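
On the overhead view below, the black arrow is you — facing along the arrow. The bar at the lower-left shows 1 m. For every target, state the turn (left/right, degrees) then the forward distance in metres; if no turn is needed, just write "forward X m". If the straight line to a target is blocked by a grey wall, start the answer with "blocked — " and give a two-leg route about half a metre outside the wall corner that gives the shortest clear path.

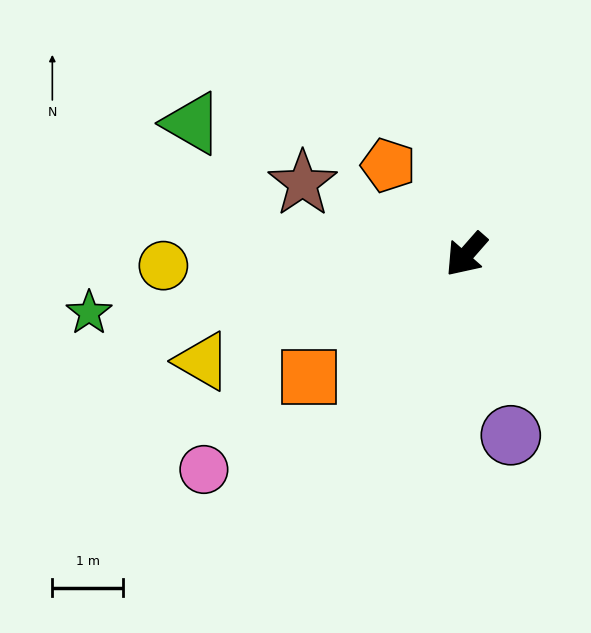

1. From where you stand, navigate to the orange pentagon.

turn right 98°, forward 1.7 m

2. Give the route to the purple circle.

turn left 55°, forward 2.6 m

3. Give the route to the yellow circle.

turn right 47°, forward 4.3 m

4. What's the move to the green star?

turn right 40°, forward 5.4 m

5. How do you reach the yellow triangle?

turn right 27°, forward 4.0 m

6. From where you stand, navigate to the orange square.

turn right 11°, forward 2.8 m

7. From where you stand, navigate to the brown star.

turn right 72°, forward 2.5 m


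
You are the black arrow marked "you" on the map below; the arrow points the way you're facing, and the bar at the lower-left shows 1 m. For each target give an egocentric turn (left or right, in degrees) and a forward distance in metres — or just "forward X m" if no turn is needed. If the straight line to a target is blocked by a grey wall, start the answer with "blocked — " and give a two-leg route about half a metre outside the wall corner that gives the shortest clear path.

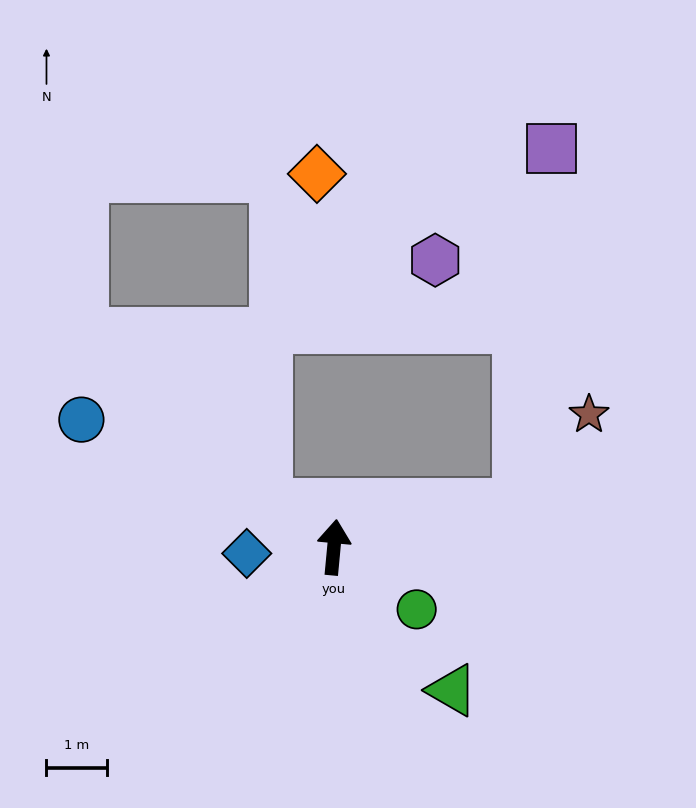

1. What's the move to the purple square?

blocked — turn right 72°, forward 3.1 m, then turn left 72°, forward 5.9 m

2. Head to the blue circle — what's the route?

turn left 69°, forward 4.7 m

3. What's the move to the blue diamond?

turn left 99°, forward 1.5 m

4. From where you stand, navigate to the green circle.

turn right 122°, forward 1.7 m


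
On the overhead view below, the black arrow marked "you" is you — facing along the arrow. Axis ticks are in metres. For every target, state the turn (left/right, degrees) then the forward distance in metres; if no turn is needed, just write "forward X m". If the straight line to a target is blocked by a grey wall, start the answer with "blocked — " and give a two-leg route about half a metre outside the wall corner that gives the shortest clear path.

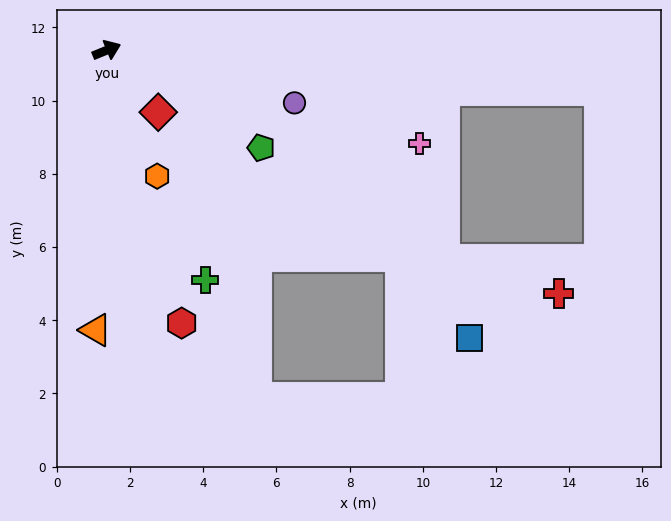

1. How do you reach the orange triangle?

turn right 114°, forward 7.6 m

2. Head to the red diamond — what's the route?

turn right 72°, forward 2.2 m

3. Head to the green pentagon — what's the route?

turn right 54°, forward 5.0 m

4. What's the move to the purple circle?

turn right 38°, forward 5.3 m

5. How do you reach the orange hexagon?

turn right 90°, forward 3.7 m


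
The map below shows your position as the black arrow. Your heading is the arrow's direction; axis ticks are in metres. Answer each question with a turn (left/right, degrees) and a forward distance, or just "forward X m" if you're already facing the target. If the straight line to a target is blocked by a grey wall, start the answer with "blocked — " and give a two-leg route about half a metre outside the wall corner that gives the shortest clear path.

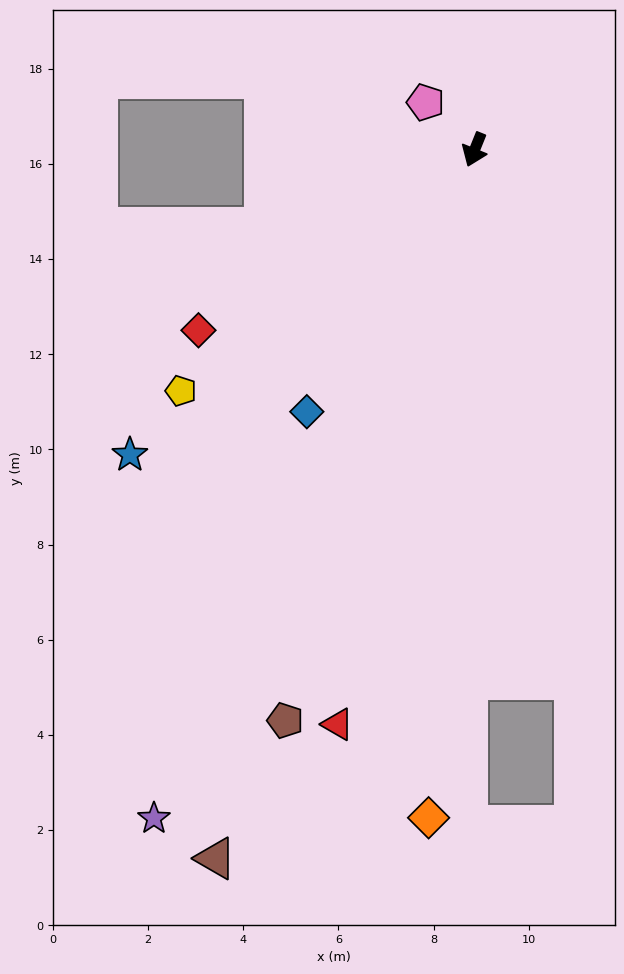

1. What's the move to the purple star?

turn right 4°, forward 15.6 m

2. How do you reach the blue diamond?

turn right 11°, forward 6.5 m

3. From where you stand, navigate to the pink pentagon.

turn right 112°, forward 1.4 m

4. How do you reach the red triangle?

turn left 9°, forward 12.4 m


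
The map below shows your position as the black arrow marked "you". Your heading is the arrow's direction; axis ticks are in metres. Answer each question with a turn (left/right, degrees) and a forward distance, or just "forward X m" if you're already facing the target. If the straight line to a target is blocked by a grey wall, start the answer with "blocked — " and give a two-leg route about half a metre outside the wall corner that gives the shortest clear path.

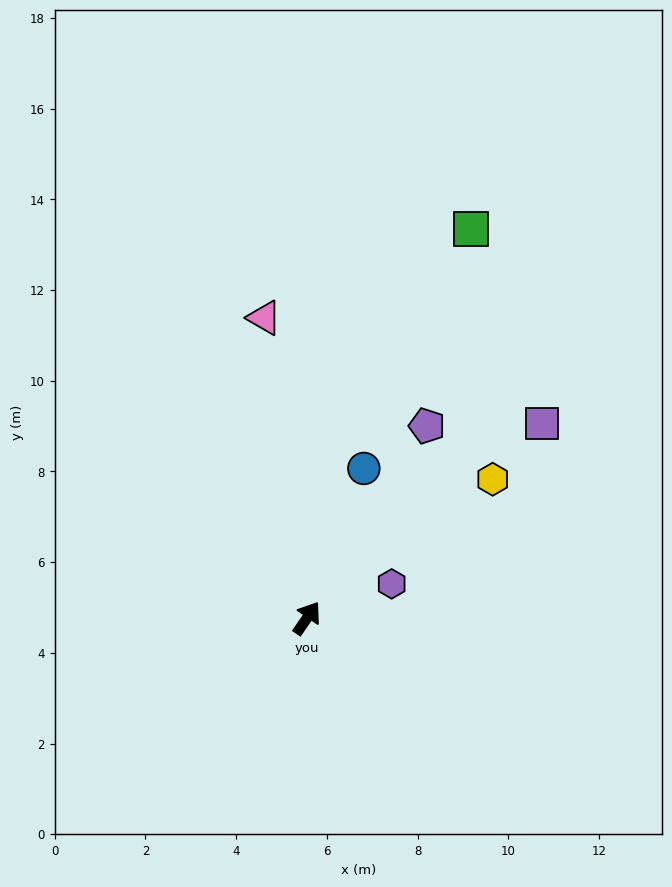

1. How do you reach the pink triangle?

turn left 42°, forward 6.7 m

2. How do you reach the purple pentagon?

turn left 2°, forward 5.0 m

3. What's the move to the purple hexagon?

turn right 34°, forward 2.0 m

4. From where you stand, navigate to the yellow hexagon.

turn right 19°, forward 5.1 m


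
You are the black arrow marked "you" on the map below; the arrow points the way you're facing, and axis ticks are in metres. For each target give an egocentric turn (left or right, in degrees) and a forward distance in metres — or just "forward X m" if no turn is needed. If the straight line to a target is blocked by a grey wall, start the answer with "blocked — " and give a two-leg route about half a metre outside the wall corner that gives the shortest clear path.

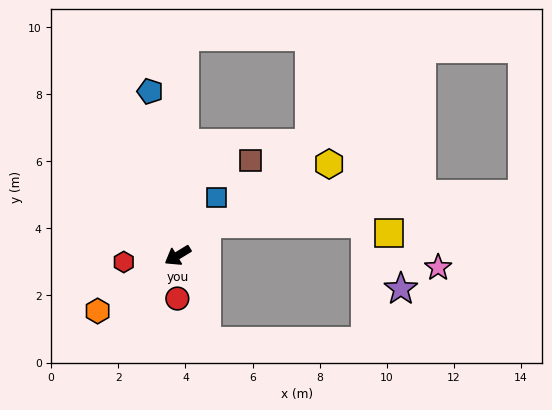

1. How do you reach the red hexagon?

turn right 24°, forward 1.6 m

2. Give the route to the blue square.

turn right 155°, forward 2.1 m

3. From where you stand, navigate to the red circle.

turn left 58°, forward 1.3 m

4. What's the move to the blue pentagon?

turn right 112°, forward 5.0 m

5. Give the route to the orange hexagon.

turn left 3°, forward 2.9 m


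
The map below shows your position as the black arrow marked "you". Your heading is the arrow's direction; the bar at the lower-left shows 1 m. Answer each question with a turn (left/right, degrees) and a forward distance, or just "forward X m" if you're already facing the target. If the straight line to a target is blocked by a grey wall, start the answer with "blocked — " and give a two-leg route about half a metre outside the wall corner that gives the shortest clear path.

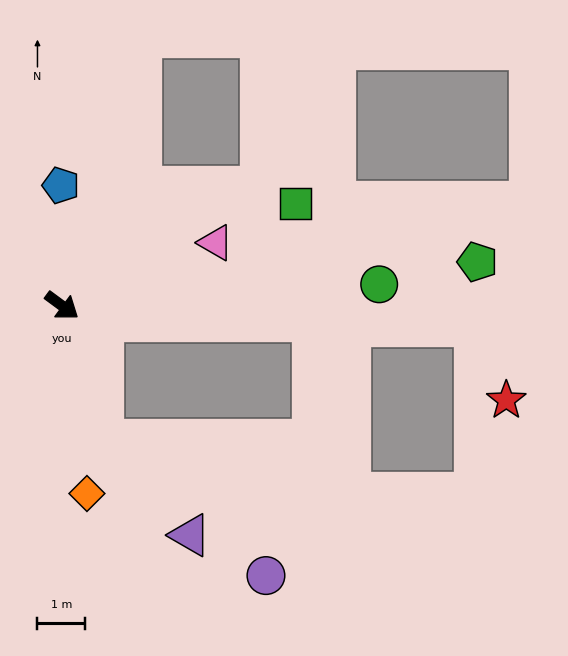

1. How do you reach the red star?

blocked — turn left 34°, forward 8.7 m, then turn right 65°, forward 1.7 m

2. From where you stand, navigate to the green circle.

turn left 40°, forward 6.7 m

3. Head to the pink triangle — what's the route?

turn left 59°, forward 3.5 m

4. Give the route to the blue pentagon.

turn left 127°, forward 2.5 m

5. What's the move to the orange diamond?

turn right 46°, forward 4.0 m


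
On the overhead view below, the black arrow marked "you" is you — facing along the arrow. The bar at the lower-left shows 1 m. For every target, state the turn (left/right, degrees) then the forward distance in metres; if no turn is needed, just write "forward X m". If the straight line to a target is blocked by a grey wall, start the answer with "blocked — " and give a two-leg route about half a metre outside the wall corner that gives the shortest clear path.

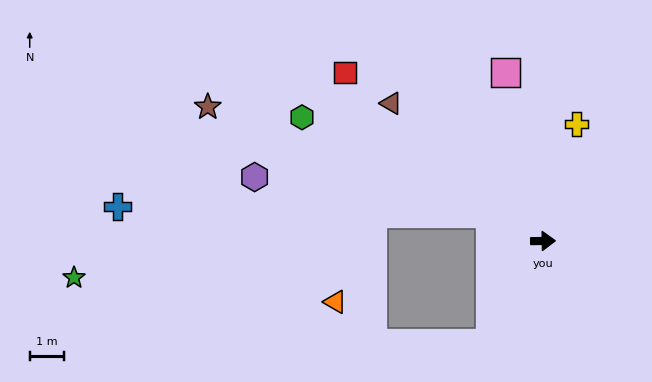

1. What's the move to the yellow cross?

turn left 73°, forward 3.5 m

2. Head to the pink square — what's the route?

turn left 102°, forward 5.0 m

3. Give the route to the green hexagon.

turn left 152°, forward 7.8 m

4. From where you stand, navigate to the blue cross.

blocked — turn left 151°, forward 1.7 m, then turn left 27°, forward 10.8 m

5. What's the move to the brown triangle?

turn left 137°, forward 5.9 m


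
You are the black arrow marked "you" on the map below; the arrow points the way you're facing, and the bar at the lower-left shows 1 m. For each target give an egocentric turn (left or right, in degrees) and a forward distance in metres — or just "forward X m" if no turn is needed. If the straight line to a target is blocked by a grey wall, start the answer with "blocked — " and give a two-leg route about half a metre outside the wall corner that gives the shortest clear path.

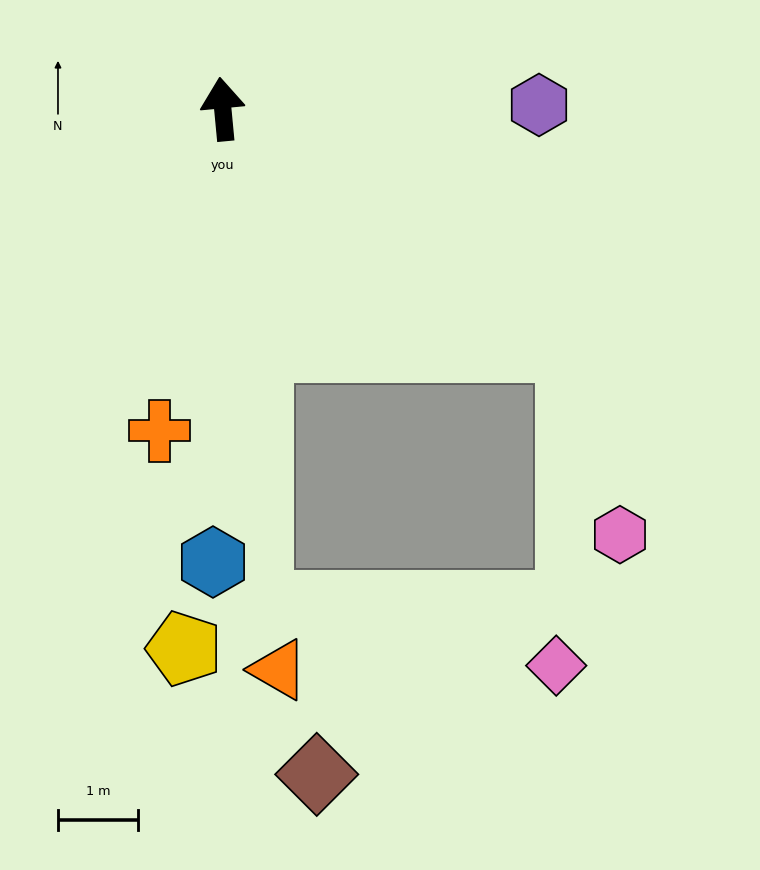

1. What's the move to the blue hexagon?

turn left 173°, forward 5.7 m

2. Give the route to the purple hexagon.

turn right 95°, forward 4.0 m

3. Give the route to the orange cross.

turn left 164°, forward 4.1 m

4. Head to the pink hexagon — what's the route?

blocked — turn right 130°, forward 5.3 m, then turn right 40°, forward 2.4 m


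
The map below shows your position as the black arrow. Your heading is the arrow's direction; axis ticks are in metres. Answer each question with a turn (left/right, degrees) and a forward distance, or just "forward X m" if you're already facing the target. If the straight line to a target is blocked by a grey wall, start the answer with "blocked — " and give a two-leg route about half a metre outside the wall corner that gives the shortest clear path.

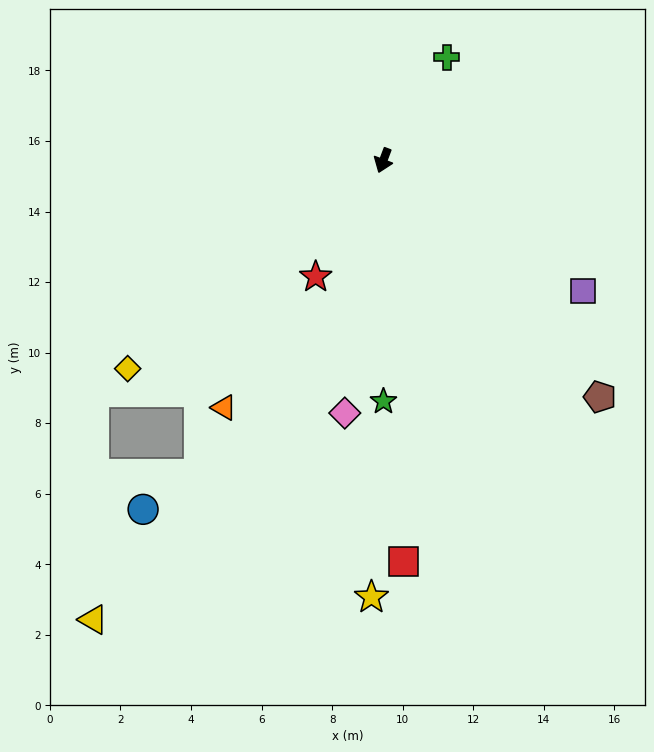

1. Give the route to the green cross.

turn left 169°, forward 3.4 m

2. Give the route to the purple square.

turn left 77°, forward 6.8 m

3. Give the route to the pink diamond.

turn left 12°, forward 7.2 m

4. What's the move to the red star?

turn right 10°, forward 3.8 m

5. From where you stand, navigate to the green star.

turn left 21°, forward 6.8 m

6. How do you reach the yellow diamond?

turn right 30°, forward 9.3 m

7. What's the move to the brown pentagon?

turn left 63°, forward 9.1 m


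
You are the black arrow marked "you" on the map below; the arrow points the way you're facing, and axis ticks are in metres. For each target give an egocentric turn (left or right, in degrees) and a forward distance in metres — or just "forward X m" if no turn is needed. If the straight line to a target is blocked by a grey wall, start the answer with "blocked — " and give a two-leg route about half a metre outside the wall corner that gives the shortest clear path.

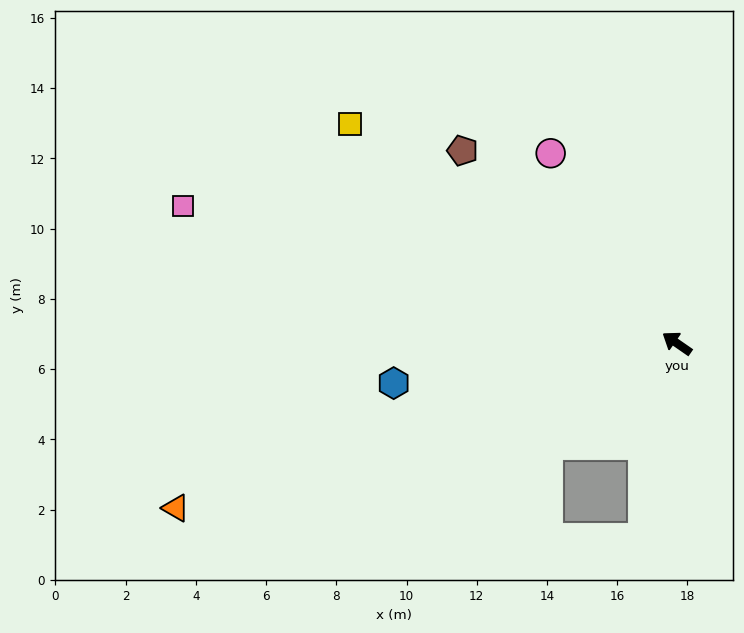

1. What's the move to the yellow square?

forward 11.2 m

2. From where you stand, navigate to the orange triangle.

turn left 53°, forward 15.0 m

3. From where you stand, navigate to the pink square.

turn left 19°, forward 14.6 m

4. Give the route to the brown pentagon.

turn right 7°, forward 8.2 m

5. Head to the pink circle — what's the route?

turn right 22°, forward 6.5 m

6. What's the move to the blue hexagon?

turn left 43°, forward 8.1 m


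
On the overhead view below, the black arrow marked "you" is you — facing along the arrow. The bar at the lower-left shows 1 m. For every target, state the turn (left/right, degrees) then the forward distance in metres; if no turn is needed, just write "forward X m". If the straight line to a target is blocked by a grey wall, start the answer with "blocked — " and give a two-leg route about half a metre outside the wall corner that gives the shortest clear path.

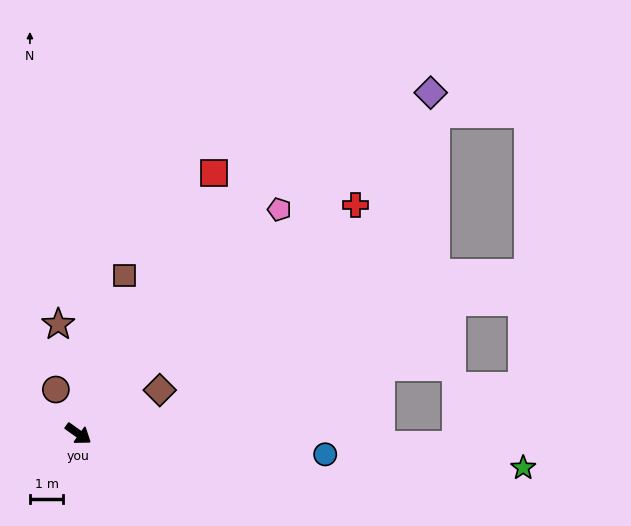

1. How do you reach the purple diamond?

turn left 80°, forward 14.7 m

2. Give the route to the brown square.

turn left 109°, forward 5.0 m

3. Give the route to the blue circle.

turn left 31°, forward 7.4 m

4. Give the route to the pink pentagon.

turn left 84°, forward 9.1 m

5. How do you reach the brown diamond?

turn left 64°, forward 2.8 m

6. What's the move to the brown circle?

turn left 152°, forward 1.5 m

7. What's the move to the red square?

turn left 98°, forward 8.8 m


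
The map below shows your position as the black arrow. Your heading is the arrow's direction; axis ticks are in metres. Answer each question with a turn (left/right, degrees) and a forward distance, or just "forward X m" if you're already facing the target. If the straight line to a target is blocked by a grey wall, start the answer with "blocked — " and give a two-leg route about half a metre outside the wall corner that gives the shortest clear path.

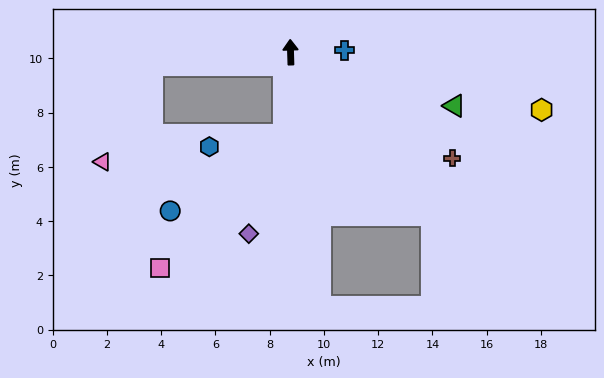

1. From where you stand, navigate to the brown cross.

turn right 125°, forward 7.1 m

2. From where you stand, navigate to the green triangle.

turn right 110°, forward 6.4 m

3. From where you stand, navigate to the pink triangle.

blocked — turn left 93°, forward 5.1 m, then turn left 58°, forward 4.0 m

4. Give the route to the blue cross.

turn right 89°, forward 2.0 m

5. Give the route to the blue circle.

blocked — turn left 174°, forward 3.1 m, then turn right 52°, forward 5.1 m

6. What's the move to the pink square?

blocked — turn left 174°, forward 3.1 m, then turn right 39°, forward 6.7 m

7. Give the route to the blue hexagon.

blocked — turn left 174°, forward 3.1 m, then turn right 77°, forward 2.8 m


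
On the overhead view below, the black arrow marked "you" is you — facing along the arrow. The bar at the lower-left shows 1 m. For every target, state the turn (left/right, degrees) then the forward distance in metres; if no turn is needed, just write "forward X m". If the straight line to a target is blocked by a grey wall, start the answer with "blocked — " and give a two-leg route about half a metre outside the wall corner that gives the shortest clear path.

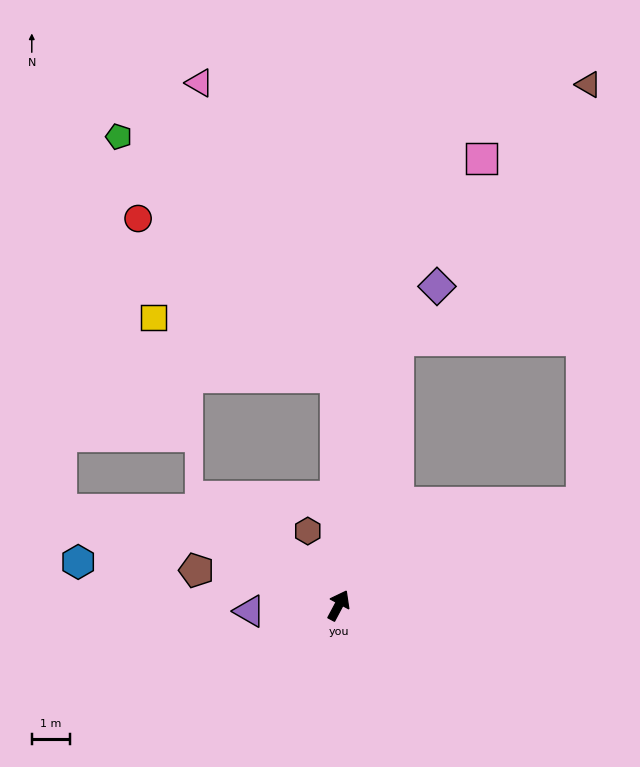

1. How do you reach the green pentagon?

blocked — turn left 29°, forward 6.0 m, then turn left 41°, forward 8.5 m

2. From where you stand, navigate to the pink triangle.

blocked — turn left 29°, forward 6.0 m, then turn left 24°, forward 8.5 m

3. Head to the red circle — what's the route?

blocked — turn left 29°, forward 6.0 m, then turn left 50°, forward 6.7 m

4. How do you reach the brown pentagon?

turn left 104°, forward 3.8 m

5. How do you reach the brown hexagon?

turn left 51°, forward 2.1 m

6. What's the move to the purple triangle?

turn left 122°, forward 2.3 m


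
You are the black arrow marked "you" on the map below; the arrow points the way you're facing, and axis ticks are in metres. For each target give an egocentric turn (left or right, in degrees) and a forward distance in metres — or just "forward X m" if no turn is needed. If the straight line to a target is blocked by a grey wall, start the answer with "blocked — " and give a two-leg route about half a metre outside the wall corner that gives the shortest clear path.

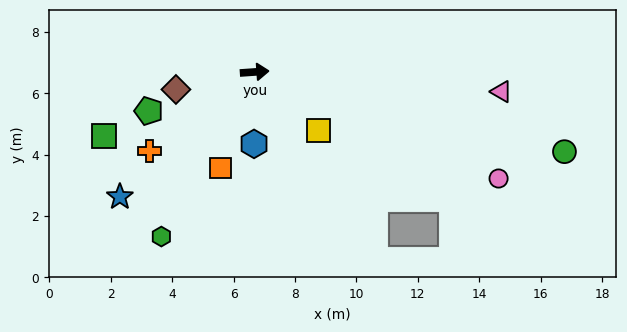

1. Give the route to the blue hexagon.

turn right 94°, forward 2.3 m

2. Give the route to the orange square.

turn right 114°, forward 3.3 m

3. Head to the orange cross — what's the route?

turn right 147°, forward 4.3 m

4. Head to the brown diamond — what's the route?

turn right 171°, forward 2.6 m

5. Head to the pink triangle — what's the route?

turn right 8°, forward 8.1 m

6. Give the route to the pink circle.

turn right 28°, forward 8.7 m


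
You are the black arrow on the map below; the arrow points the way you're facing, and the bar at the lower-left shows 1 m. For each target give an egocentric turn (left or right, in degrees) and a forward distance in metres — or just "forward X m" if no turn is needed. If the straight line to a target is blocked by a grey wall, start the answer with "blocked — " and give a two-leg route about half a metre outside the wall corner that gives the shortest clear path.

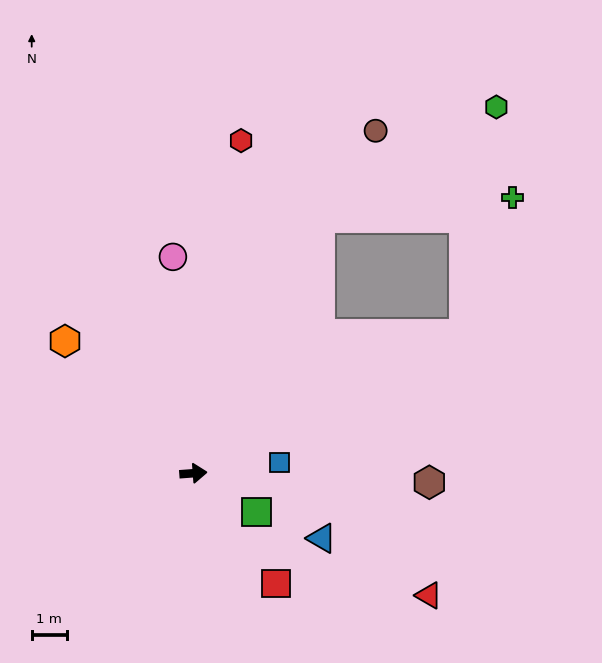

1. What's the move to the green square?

turn right 36°, forward 2.1 m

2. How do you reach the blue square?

turn left 3°, forward 2.5 m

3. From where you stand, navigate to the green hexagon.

blocked — turn left 59°, forward 8.1 m, then turn right 31°, forward 5.9 m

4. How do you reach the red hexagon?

turn left 78°, forward 9.6 m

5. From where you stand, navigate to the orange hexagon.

turn left 130°, forward 5.3 m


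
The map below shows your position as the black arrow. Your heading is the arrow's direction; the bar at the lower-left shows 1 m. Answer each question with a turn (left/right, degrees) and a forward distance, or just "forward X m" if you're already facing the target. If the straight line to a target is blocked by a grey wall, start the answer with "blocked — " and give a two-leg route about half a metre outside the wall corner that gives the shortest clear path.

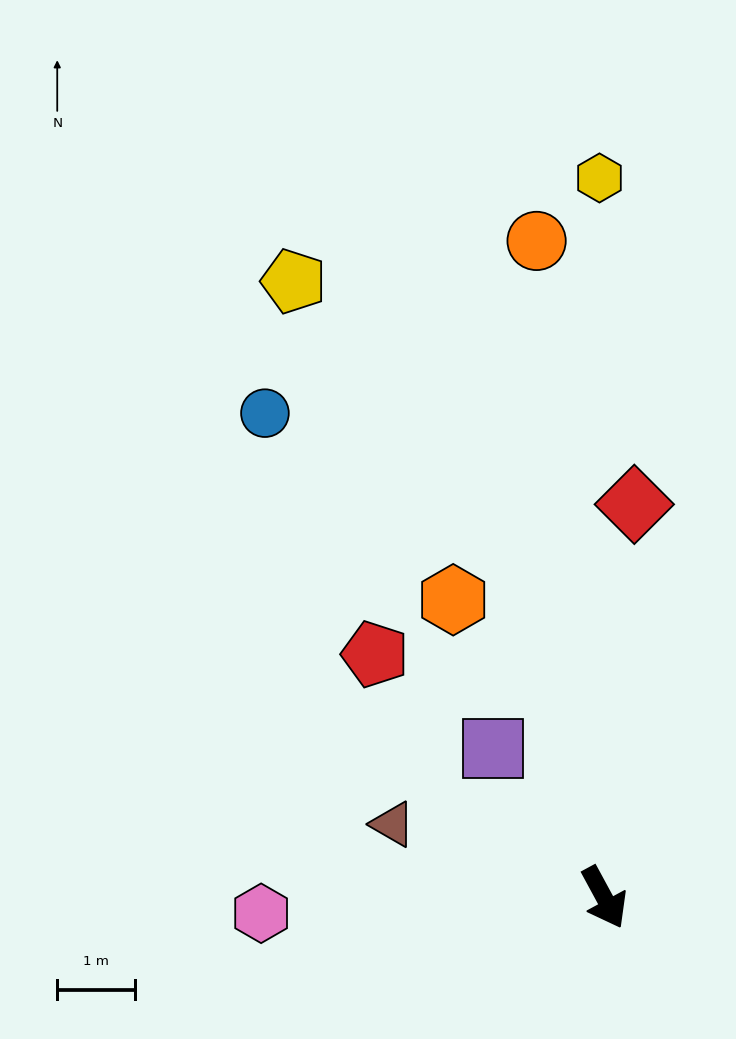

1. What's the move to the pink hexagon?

turn right 116°, forward 4.4 m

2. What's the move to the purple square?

turn right 172°, forward 2.4 m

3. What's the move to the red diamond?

turn left 147°, forward 5.1 m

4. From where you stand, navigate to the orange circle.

turn left 157°, forward 8.5 m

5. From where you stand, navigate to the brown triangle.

turn right 138°, forward 2.9 m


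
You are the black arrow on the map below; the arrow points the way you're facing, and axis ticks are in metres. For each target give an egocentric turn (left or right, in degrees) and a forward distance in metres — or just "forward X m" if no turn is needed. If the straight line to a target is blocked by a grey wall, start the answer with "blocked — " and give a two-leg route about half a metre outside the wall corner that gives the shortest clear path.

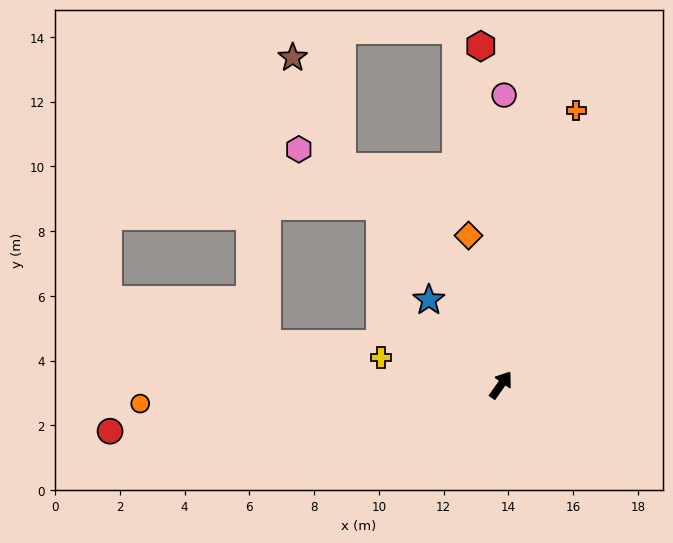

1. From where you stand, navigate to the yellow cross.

turn left 112°, forward 3.8 m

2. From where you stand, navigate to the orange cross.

turn left 20°, forward 8.8 m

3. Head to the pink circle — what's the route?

turn left 34°, forward 9.0 m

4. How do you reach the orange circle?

turn left 128°, forward 11.2 m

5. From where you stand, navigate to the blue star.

turn left 75°, forward 3.4 m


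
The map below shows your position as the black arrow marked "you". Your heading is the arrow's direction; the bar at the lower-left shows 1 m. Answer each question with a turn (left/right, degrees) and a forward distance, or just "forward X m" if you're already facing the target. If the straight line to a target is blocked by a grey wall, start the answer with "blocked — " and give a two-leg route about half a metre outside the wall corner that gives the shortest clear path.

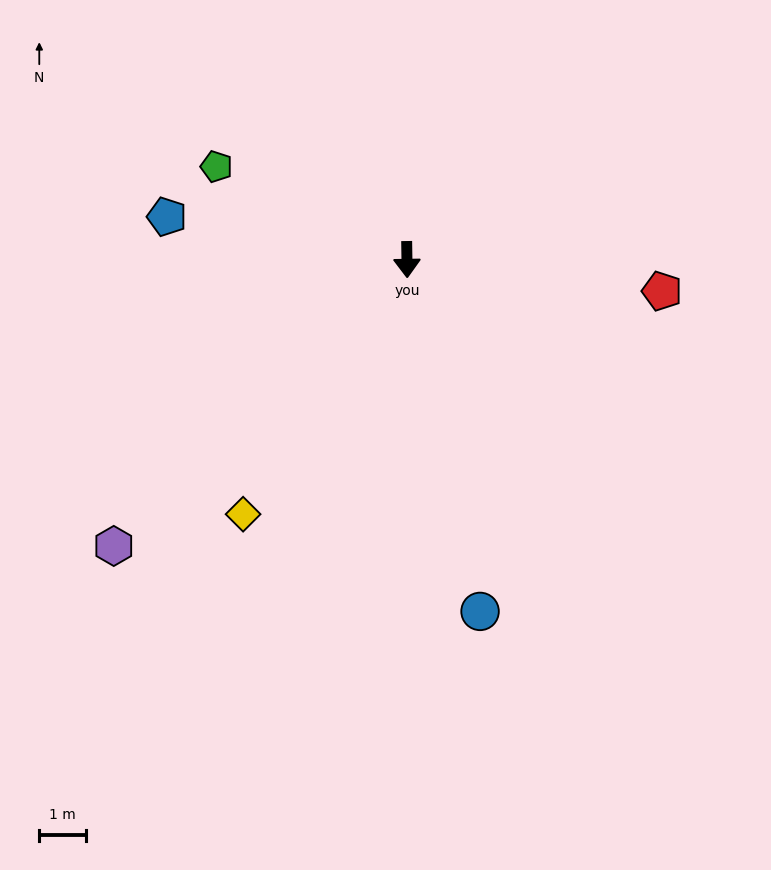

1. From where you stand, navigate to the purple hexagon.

turn right 47°, forward 8.7 m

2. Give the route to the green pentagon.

turn right 117°, forward 4.5 m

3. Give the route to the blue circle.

turn left 11°, forward 7.6 m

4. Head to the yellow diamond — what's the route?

turn right 34°, forward 6.4 m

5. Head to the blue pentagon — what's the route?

turn right 101°, forward 5.2 m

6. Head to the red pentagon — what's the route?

turn left 82°, forward 5.5 m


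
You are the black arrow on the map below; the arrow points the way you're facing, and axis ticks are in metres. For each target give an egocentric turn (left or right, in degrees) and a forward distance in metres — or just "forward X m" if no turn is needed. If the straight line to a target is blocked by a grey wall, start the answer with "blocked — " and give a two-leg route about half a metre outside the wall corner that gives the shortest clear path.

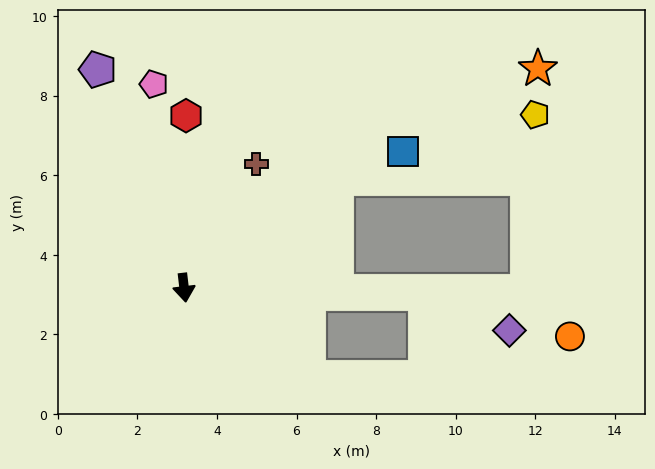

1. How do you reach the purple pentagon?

turn right 165°, forward 5.9 m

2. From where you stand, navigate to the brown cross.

turn left 143°, forward 3.6 m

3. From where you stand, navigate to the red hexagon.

turn left 173°, forward 4.3 m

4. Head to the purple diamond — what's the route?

blocked — turn left 82°, forward 6.1 m, then turn right 22°, forward 2.3 m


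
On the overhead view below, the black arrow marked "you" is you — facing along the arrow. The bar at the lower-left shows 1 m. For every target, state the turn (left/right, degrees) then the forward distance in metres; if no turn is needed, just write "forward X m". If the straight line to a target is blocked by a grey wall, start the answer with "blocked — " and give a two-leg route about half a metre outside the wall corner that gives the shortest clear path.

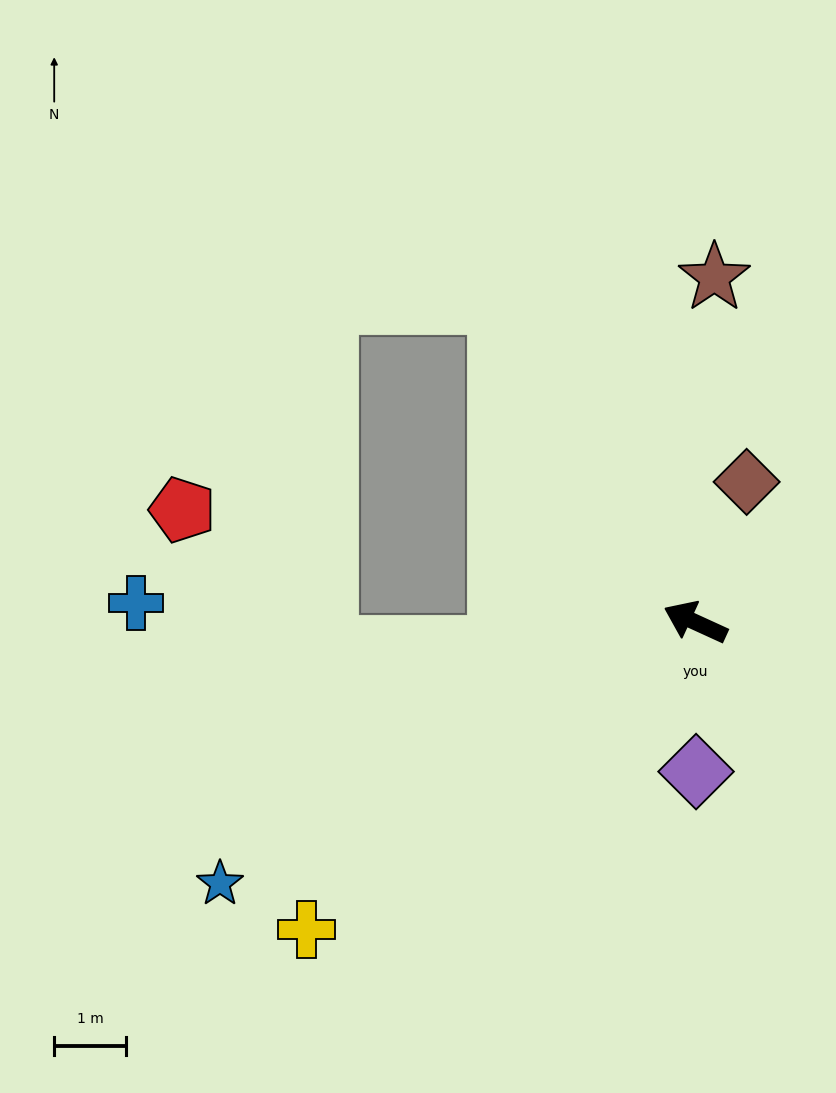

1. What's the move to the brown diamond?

turn right 86°, forward 2.1 m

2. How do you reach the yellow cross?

turn left 63°, forward 6.9 m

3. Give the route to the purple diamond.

turn left 115°, forward 2.1 m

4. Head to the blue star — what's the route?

turn left 53°, forward 7.5 m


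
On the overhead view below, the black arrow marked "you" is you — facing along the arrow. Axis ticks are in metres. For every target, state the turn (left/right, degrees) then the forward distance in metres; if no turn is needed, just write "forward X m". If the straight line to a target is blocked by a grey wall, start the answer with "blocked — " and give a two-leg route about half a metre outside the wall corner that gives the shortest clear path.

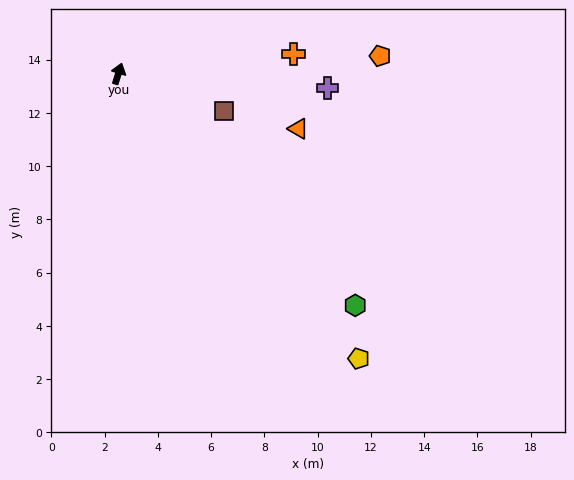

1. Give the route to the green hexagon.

turn right 117°, forward 12.4 m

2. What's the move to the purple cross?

turn right 77°, forward 7.9 m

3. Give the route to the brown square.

turn right 92°, forward 4.2 m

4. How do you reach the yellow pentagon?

turn right 122°, forward 14.0 m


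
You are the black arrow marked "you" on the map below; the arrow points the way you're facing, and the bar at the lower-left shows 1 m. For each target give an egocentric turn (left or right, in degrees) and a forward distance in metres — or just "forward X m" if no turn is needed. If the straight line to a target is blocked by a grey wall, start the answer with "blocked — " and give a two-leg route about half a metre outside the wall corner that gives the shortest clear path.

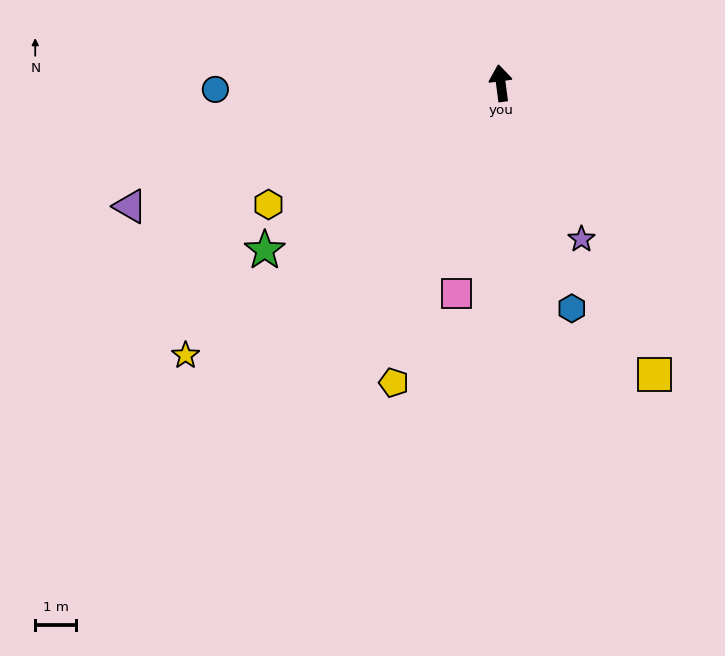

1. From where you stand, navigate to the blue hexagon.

turn right 170°, forward 5.8 m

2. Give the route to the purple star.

turn right 160°, forward 4.3 m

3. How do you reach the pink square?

turn left 161°, forward 5.3 m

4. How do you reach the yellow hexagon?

turn left 110°, forward 6.4 m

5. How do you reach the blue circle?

turn left 84°, forward 7.0 m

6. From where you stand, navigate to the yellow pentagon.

turn left 153°, forward 7.8 m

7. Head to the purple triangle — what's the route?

turn left 101°, forward 9.6 m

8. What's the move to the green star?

turn left 118°, forward 7.1 m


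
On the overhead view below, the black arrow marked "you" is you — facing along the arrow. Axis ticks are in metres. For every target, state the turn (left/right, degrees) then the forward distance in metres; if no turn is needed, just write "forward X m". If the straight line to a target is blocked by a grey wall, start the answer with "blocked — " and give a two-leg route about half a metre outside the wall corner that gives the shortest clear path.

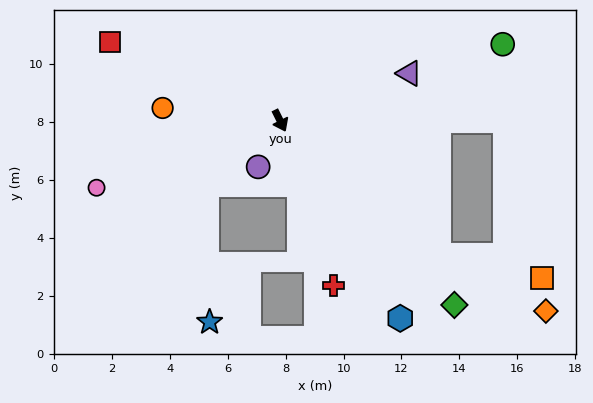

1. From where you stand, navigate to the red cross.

turn right 8°, forward 6.0 m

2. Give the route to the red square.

turn right 141°, forward 6.5 m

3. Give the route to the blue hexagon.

turn left 5°, forward 8.0 m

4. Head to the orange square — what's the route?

blocked — turn left 23°, forward 7.2 m, then turn left 28°, forward 3.7 m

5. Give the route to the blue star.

blocked — turn right 75°, forward 3.4 m, then turn left 50°, forward 4.7 m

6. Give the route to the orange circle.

turn right 123°, forward 4.1 m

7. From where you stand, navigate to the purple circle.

turn right 52°, forward 1.8 m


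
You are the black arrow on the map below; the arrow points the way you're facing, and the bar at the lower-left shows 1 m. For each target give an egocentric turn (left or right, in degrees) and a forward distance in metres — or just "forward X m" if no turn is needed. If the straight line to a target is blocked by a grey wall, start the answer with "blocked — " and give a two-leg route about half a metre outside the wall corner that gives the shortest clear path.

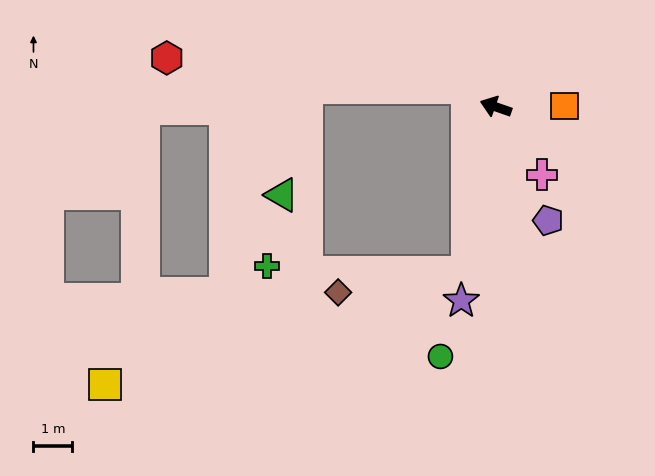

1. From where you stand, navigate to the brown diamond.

blocked — turn left 100°, forward 4.3 m, then turn right 72°, forward 3.4 m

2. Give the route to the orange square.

turn right 160°, forward 1.8 m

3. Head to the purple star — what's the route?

turn left 99°, forward 5.1 m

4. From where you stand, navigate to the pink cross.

turn left 144°, forward 2.1 m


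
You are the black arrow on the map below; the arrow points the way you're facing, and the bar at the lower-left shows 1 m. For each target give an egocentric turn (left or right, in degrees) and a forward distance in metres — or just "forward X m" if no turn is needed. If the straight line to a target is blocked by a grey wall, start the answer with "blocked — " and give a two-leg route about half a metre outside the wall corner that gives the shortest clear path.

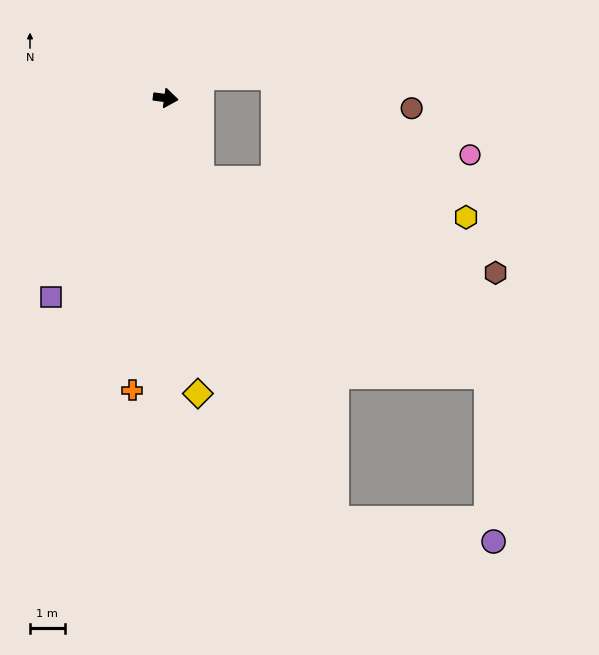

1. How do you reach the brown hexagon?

blocked — turn right 60°, forward 2.6 m, then turn left 50°, forward 8.9 m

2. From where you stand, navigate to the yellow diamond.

turn right 76°, forward 8.5 m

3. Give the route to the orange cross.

turn right 89°, forward 8.4 m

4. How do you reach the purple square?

turn right 112°, forward 6.6 m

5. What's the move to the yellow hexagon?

blocked — turn right 60°, forward 2.6 m, then turn left 60°, forward 7.7 m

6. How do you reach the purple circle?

blocked — turn right 61°, forward 13.1 m, then turn left 61°, forward 4.6 m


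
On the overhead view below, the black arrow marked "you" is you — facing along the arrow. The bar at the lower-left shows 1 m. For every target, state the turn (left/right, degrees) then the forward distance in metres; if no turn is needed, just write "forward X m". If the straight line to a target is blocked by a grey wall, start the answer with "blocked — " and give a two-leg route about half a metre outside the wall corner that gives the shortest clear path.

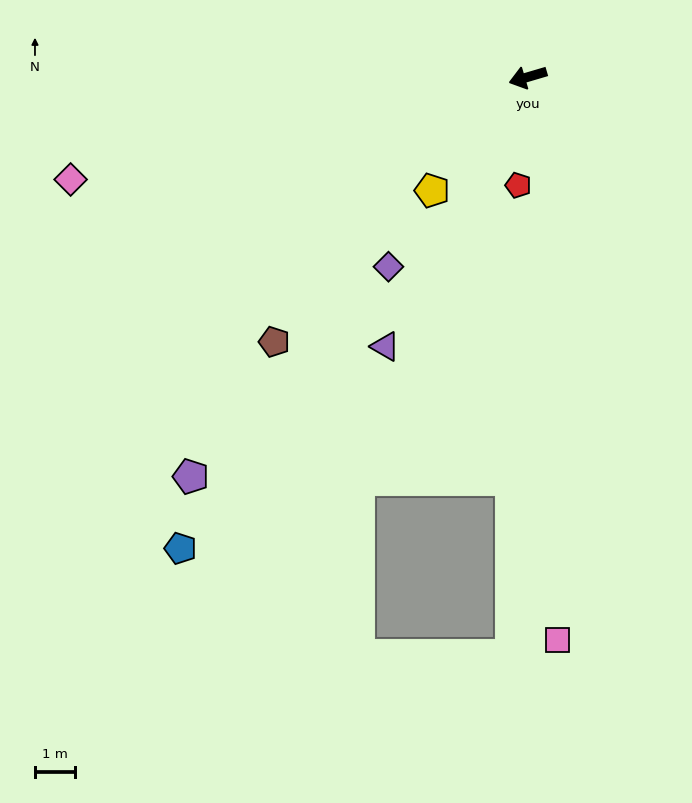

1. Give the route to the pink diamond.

turn right 4°, forward 11.6 m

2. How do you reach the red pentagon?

turn left 68°, forward 2.7 m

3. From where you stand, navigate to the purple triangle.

turn left 46°, forward 7.5 m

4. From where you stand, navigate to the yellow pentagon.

turn left 33°, forward 3.7 m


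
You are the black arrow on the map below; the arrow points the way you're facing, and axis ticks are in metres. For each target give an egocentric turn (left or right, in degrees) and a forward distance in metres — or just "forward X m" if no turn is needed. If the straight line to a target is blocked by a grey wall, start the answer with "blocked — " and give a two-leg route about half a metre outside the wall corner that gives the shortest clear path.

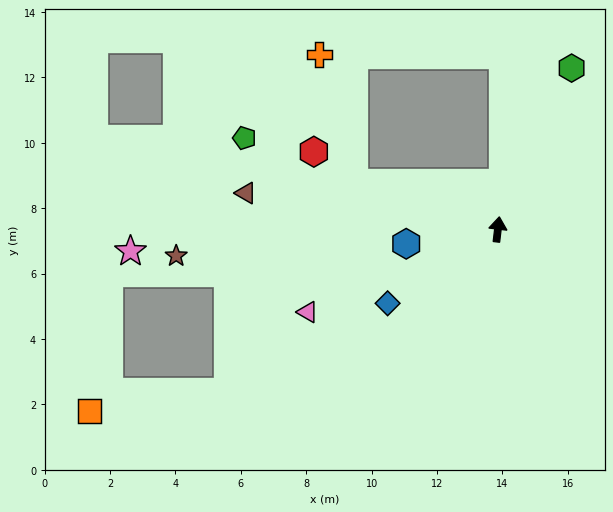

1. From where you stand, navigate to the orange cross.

blocked — turn left 79°, forward 4.6 m, then turn right 57°, forward 4.1 m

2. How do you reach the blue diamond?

turn left 131°, forward 4.1 m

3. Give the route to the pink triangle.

turn left 120°, forward 6.3 m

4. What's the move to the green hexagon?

turn right 18°, forward 5.4 m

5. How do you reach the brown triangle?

turn left 88°, forward 7.8 m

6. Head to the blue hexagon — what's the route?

turn left 106°, forward 2.8 m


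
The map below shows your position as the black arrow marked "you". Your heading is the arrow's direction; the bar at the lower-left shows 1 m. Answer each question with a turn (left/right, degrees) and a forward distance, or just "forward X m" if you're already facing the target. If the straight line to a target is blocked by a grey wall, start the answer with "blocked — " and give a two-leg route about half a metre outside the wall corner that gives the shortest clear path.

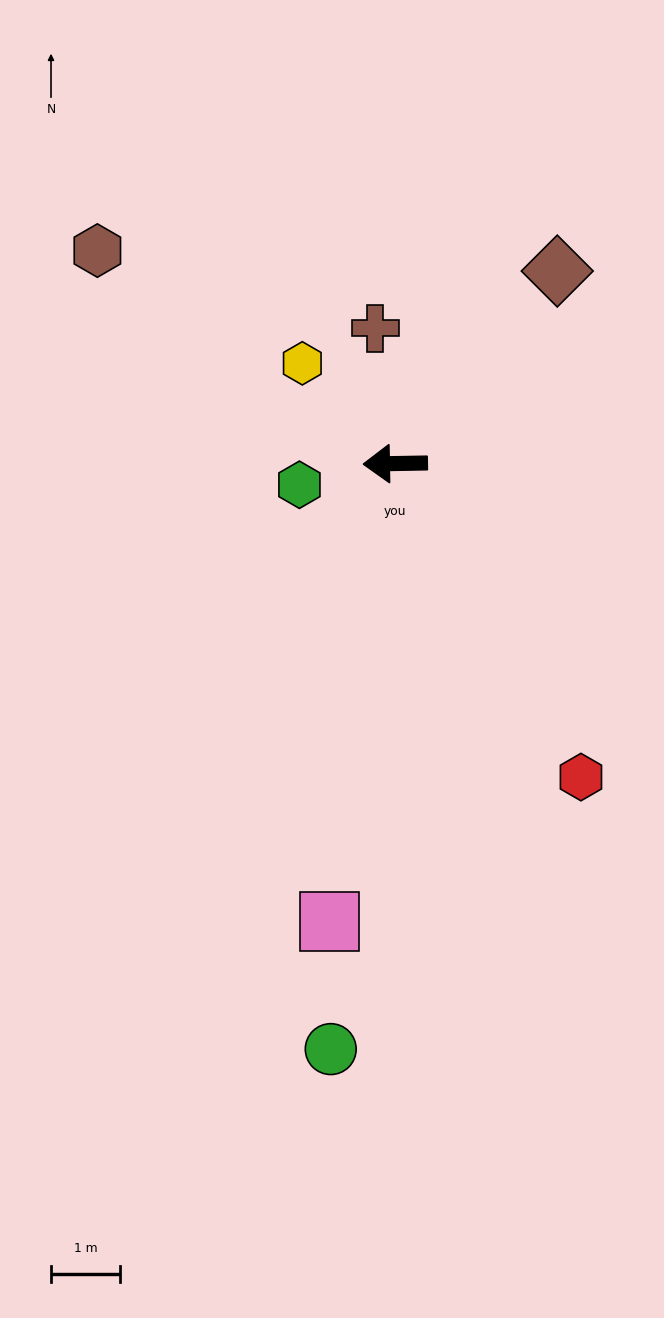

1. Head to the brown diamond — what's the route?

turn right 131°, forward 3.7 m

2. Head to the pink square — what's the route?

turn left 81°, forward 6.7 m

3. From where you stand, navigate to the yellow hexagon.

turn right 48°, forward 2.0 m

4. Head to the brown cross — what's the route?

turn right 83°, forward 2.0 m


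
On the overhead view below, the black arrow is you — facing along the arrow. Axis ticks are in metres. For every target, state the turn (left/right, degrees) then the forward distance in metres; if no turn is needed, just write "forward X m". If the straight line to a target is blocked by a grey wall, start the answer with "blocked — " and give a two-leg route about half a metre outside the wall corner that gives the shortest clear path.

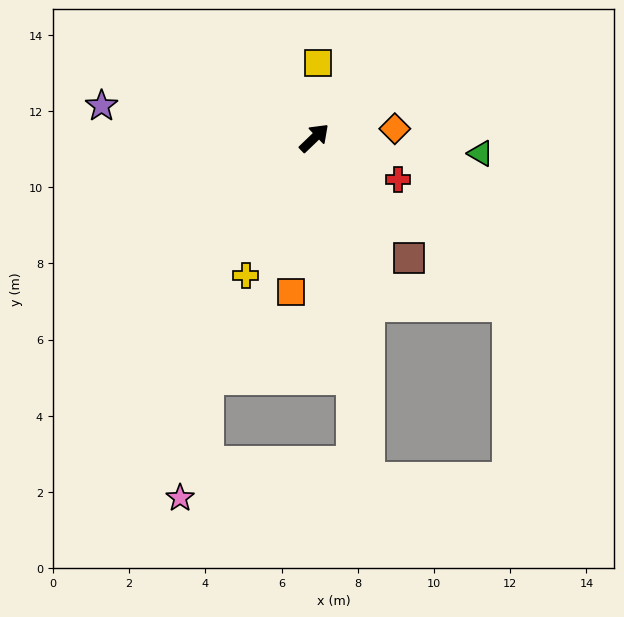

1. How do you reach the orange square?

turn right 142°, forward 4.1 m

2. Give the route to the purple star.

turn left 128°, forward 5.6 m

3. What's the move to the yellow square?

turn left 43°, forward 2.0 m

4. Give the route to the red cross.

turn right 70°, forward 2.5 m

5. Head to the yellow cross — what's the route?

turn right 160°, forward 4.0 m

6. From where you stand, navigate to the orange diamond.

turn right 37°, forward 2.1 m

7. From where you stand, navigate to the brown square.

turn right 96°, forward 4.0 m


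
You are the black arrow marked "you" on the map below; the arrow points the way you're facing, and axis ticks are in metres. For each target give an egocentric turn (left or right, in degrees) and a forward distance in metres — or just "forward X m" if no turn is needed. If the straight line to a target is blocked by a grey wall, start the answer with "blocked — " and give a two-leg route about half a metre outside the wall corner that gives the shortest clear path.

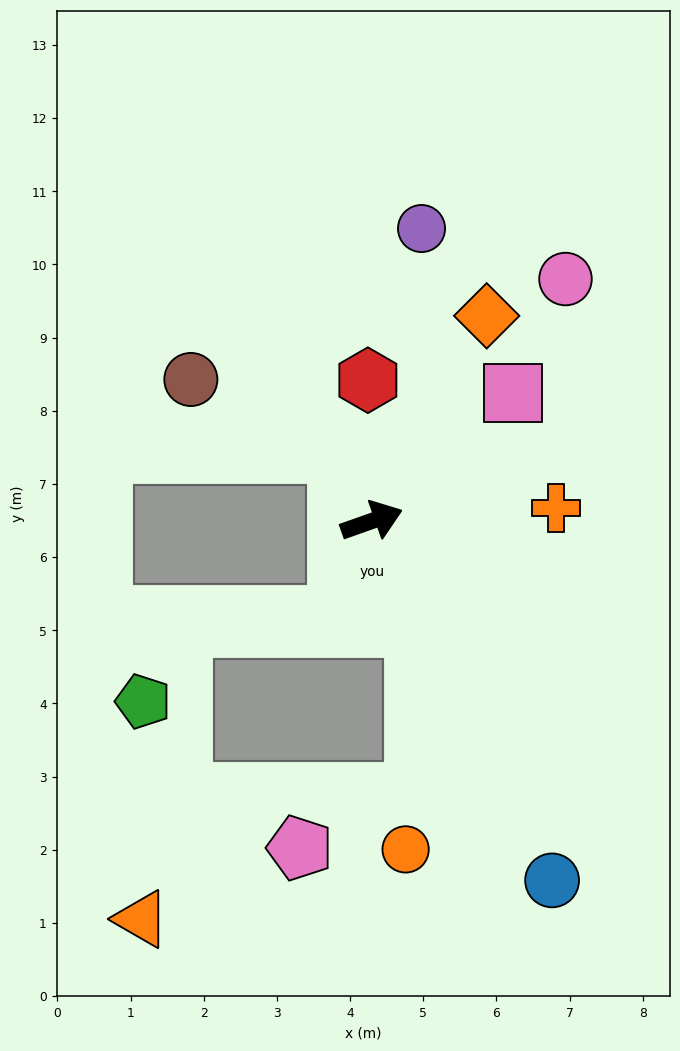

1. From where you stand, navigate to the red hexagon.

turn left 72°, forward 1.9 m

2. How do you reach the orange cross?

turn right 15°, forward 2.5 m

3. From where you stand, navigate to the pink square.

turn left 23°, forward 2.6 m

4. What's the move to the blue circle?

turn right 83°, forward 5.5 m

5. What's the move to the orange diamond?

turn left 41°, forward 3.2 m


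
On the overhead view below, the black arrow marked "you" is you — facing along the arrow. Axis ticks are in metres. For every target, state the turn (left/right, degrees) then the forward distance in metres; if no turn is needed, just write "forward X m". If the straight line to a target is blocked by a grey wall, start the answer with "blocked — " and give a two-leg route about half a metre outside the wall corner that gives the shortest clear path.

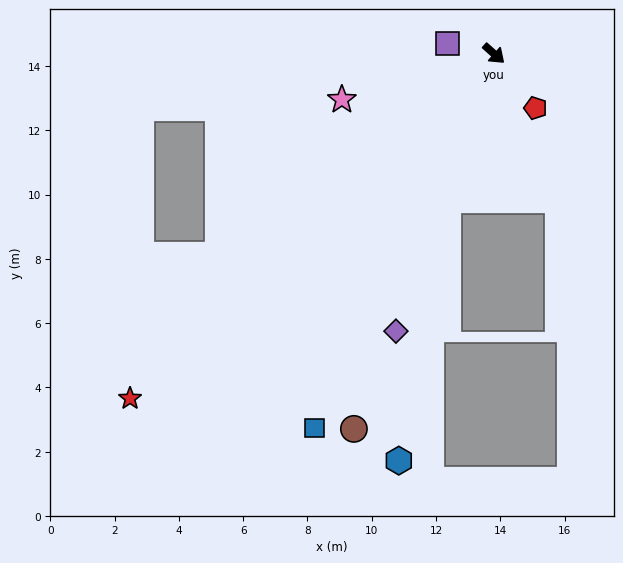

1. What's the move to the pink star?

turn right 121°, forward 4.9 m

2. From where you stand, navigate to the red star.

turn right 95°, forward 15.6 m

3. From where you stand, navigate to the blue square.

turn right 74°, forward 12.9 m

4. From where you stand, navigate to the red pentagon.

turn right 11°, forward 2.1 m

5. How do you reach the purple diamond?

turn right 68°, forward 9.2 m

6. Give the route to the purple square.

turn right 150°, forward 1.5 m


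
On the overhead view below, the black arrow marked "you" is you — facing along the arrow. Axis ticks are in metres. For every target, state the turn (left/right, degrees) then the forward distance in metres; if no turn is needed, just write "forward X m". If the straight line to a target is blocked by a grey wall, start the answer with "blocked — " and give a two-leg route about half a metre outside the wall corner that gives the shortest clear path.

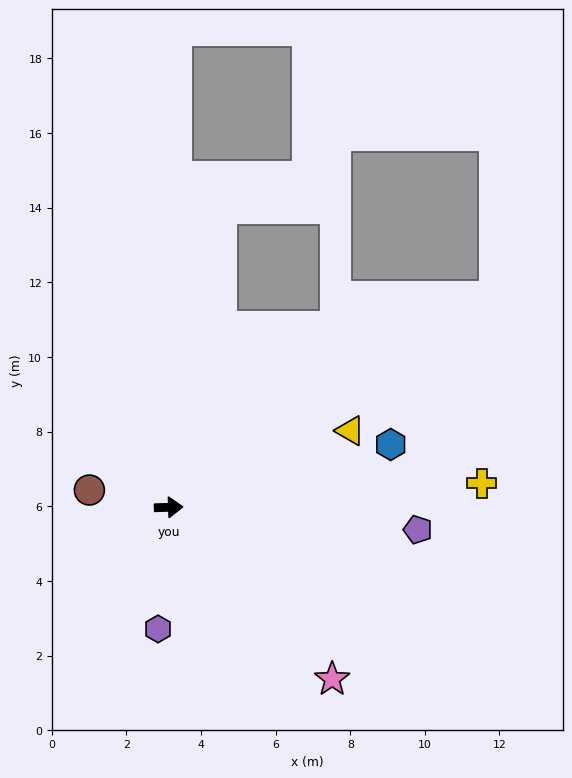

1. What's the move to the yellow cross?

turn left 3°, forward 8.4 m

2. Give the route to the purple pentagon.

turn right 7°, forward 6.7 m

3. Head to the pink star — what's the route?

turn right 48°, forward 6.4 m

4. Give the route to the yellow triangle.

turn left 21°, forward 5.3 m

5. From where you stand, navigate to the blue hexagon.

turn left 14°, forward 6.2 m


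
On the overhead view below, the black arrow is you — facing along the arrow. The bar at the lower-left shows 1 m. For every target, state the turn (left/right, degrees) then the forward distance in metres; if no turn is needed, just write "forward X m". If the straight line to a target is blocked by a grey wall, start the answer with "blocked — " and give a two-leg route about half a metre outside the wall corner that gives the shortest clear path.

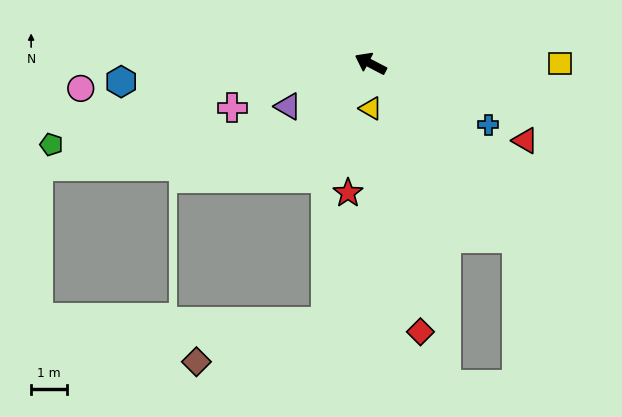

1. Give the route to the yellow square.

turn right 152°, forward 5.3 m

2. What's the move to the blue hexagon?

turn left 32°, forward 7.0 m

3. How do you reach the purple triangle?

turn left 55°, forward 2.6 m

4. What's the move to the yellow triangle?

turn left 118°, forward 1.3 m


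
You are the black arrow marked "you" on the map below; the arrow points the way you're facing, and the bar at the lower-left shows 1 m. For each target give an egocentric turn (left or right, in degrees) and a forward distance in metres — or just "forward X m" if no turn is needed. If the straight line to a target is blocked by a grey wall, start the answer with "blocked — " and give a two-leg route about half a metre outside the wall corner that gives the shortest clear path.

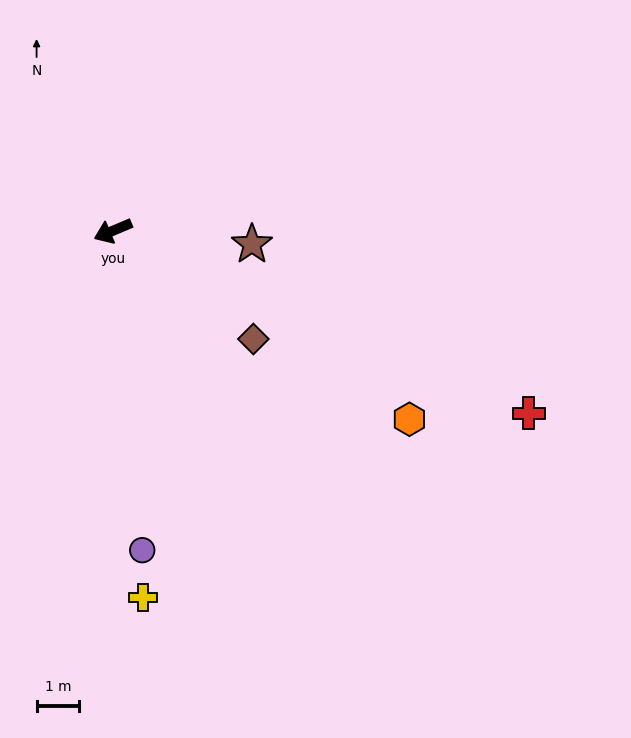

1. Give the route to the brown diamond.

turn left 120°, forward 4.2 m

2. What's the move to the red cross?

turn left 134°, forward 10.7 m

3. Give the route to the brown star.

turn left 152°, forward 3.3 m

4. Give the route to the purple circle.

turn left 72°, forward 7.5 m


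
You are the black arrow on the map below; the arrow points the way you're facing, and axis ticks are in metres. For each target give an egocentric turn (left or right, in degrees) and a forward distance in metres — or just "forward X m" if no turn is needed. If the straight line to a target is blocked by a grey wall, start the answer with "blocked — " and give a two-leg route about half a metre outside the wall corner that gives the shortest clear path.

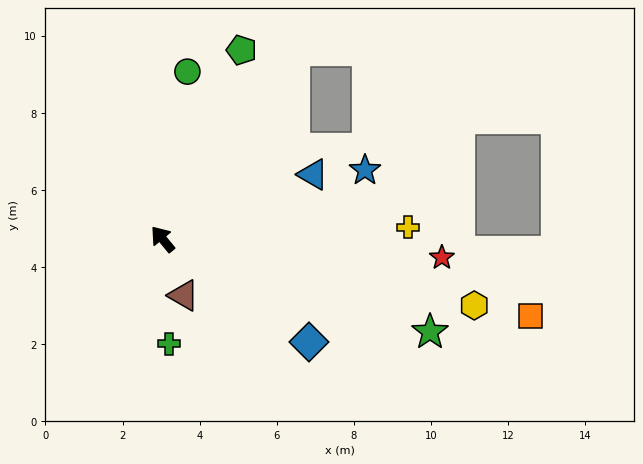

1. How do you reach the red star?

turn right 133°, forward 7.3 m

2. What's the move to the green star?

turn right 149°, forward 7.3 m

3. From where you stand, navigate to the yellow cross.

turn right 127°, forward 6.4 m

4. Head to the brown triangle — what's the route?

turn left 161°, forward 1.6 m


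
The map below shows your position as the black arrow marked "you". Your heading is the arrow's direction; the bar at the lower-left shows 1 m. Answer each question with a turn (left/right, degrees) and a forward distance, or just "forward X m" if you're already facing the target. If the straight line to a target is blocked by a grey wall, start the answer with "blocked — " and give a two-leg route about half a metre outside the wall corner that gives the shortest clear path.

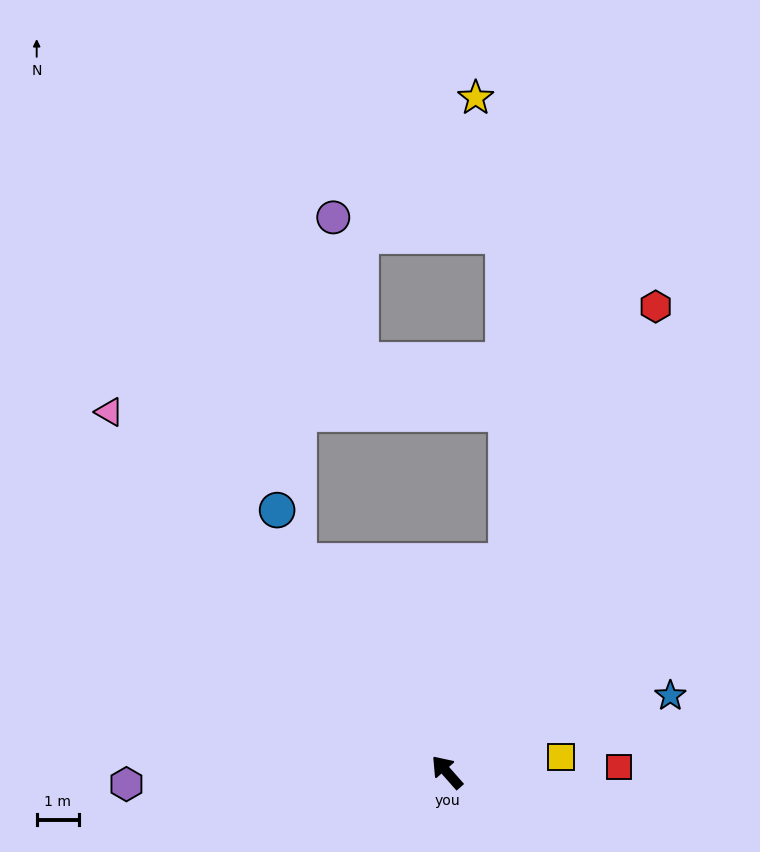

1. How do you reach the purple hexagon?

turn left 51°, forward 7.6 m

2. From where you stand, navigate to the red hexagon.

turn right 66°, forward 12.0 m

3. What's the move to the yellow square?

turn right 124°, forward 2.7 m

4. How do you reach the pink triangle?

forward 11.6 m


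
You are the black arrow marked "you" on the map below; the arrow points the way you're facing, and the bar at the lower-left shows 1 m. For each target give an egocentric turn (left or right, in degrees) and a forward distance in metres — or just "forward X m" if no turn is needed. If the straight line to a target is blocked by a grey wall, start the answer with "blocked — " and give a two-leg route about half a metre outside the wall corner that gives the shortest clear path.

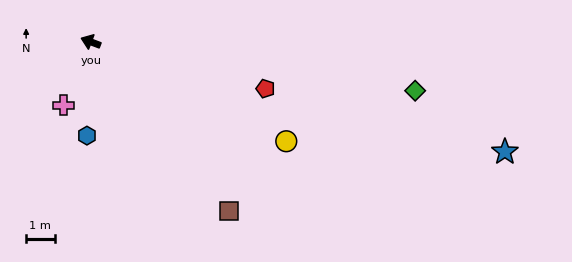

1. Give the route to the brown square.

turn left 150°, forward 7.7 m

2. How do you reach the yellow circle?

turn left 174°, forward 7.7 m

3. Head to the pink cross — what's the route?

turn left 88°, forward 2.4 m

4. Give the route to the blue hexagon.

turn left 108°, forward 3.3 m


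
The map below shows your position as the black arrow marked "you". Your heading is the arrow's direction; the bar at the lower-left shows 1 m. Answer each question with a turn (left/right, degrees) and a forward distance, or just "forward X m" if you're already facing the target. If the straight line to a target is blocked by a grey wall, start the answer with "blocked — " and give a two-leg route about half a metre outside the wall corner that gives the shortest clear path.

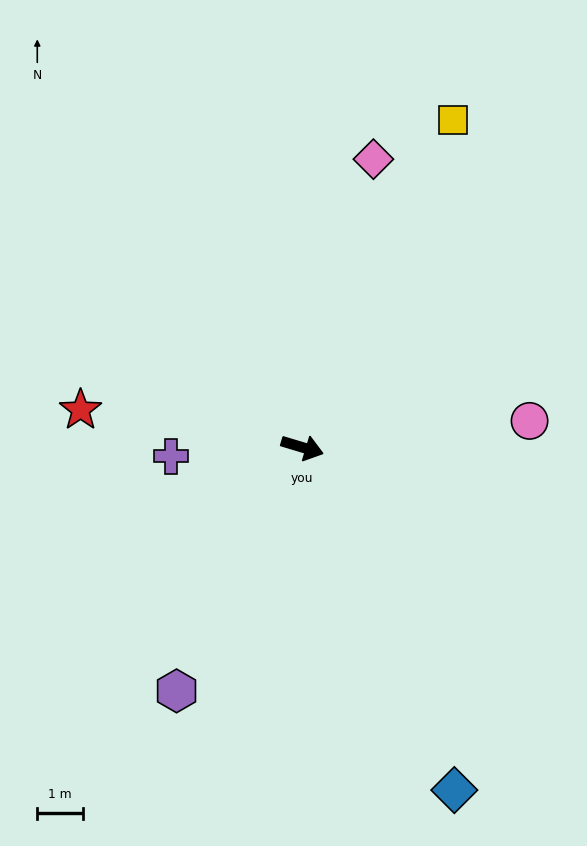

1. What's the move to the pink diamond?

turn left 93°, forward 6.5 m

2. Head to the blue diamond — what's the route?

turn right 49°, forward 8.2 m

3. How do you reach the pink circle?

turn left 23°, forward 5.0 m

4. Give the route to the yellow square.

turn left 82°, forward 7.9 m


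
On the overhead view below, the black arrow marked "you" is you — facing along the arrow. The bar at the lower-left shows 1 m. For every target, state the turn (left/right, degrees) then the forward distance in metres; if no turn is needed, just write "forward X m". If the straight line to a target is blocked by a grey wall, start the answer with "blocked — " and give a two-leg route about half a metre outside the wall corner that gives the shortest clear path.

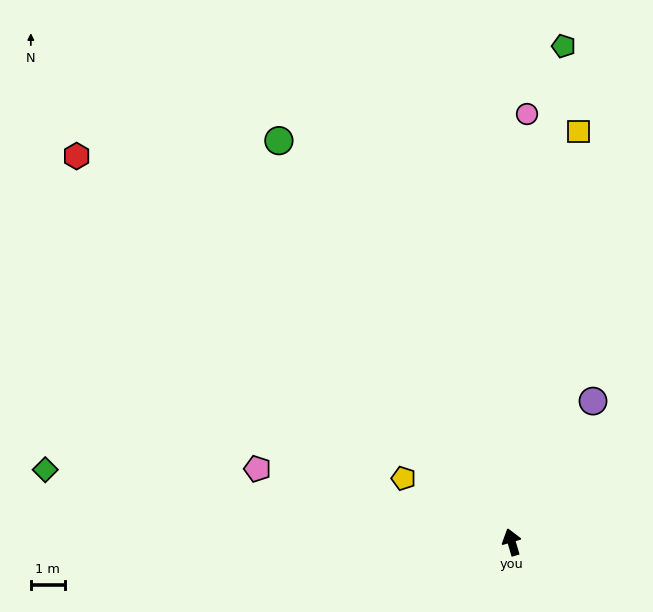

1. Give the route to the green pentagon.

turn right 22°, forward 14.6 m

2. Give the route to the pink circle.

turn right 18°, forward 12.5 m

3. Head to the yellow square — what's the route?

turn right 26°, forward 12.2 m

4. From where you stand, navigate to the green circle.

turn left 14°, forward 13.6 m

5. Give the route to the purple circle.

turn right 46°, forward 4.8 m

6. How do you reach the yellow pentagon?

turn left 43°, forward 3.7 m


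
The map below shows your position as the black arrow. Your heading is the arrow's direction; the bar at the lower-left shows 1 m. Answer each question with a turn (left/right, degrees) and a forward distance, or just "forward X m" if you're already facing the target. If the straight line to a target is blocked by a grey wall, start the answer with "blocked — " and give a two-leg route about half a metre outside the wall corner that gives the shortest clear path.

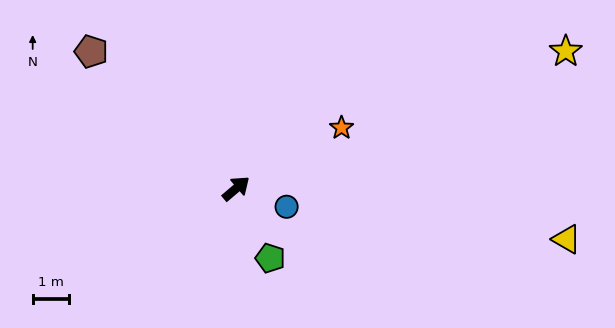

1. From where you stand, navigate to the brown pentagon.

turn left 96°, forward 5.4 m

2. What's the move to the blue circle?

turn right 60°, forward 1.5 m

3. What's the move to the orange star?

turn right 10°, forward 3.3 m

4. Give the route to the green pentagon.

turn right 104°, forward 2.1 m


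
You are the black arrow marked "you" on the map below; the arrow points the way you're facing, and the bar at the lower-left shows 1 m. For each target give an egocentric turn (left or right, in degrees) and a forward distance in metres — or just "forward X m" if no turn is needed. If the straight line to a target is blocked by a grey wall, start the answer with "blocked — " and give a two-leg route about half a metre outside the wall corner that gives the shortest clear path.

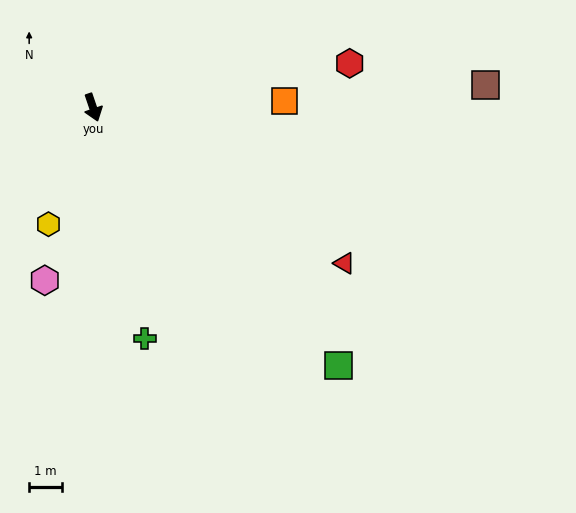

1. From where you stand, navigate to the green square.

turn left 25°, forward 10.7 m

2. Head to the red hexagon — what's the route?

turn left 81°, forward 7.9 m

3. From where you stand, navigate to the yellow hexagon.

turn right 40°, forward 3.8 m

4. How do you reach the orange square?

turn left 73°, forward 5.8 m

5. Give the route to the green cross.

turn right 6°, forward 7.1 m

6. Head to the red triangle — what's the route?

turn left 39°, forward 8.9 m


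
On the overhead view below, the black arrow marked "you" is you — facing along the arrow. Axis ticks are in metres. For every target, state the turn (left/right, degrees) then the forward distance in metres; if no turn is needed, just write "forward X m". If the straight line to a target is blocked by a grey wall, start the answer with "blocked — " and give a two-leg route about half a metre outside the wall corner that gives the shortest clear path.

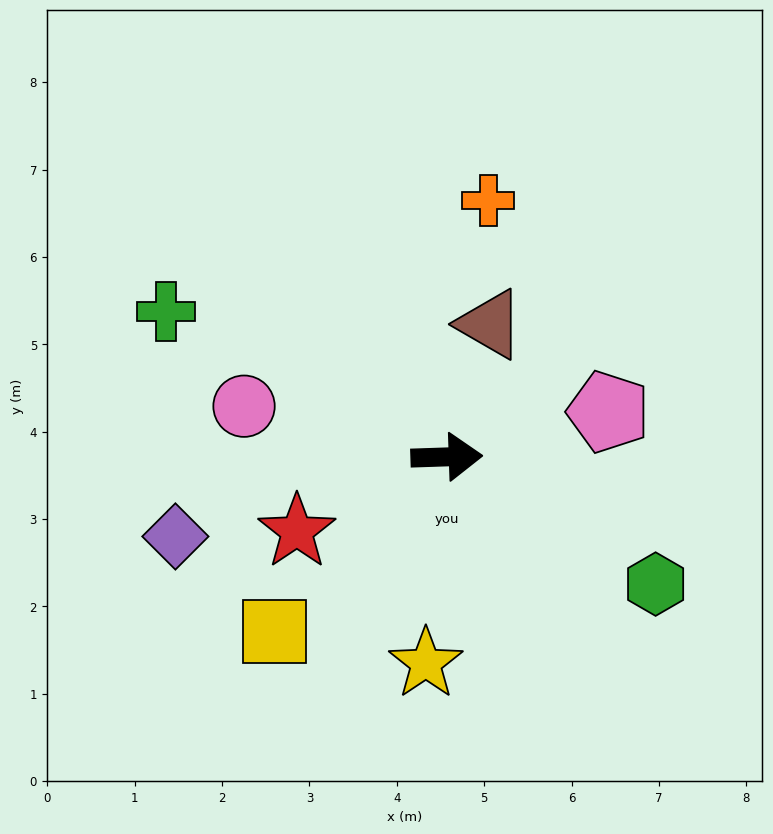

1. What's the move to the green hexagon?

turn right 33°, forward 2.8 m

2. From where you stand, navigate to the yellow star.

turn right 98°, forward 2.4 m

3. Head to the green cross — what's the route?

turn left 151°, forward 3.6 m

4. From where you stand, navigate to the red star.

turn right 155°, forward 1.9 m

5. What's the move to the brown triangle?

turn left 70°, forward 1.6 m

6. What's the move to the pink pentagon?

turn left 14°, forward 1.9 m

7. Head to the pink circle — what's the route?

turn left 164°, forward 2.4 m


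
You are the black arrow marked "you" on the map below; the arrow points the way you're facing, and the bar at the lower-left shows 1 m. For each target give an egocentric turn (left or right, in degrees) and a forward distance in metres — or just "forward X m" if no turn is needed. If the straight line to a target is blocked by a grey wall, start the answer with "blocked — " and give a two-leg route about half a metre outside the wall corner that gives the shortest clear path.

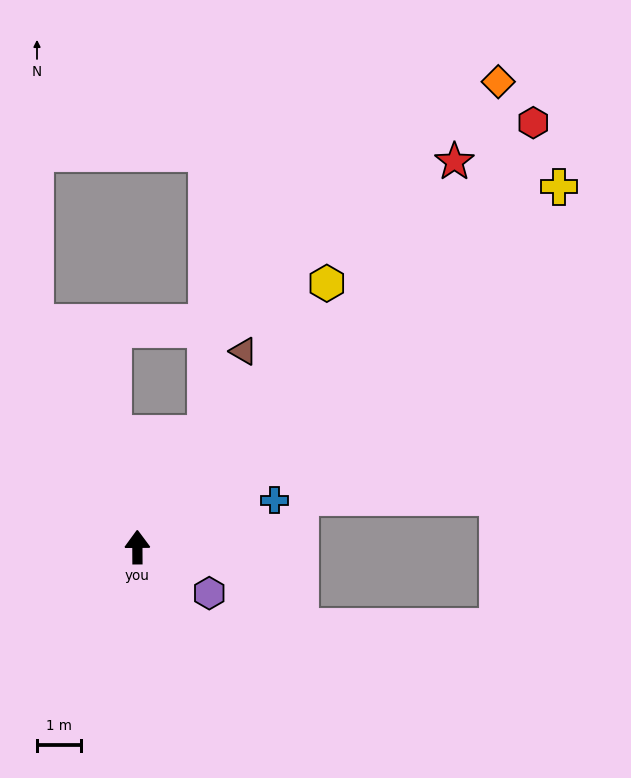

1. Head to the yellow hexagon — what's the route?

turn right 36°, forward 7.4 m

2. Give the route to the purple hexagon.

turn right 123°, forward 2.0 m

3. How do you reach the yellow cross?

turn right 50°, forward 12.7 m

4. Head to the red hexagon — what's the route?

turn right 43°, forward 13.3 m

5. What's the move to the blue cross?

turn right 71°, forward 3.3 m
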